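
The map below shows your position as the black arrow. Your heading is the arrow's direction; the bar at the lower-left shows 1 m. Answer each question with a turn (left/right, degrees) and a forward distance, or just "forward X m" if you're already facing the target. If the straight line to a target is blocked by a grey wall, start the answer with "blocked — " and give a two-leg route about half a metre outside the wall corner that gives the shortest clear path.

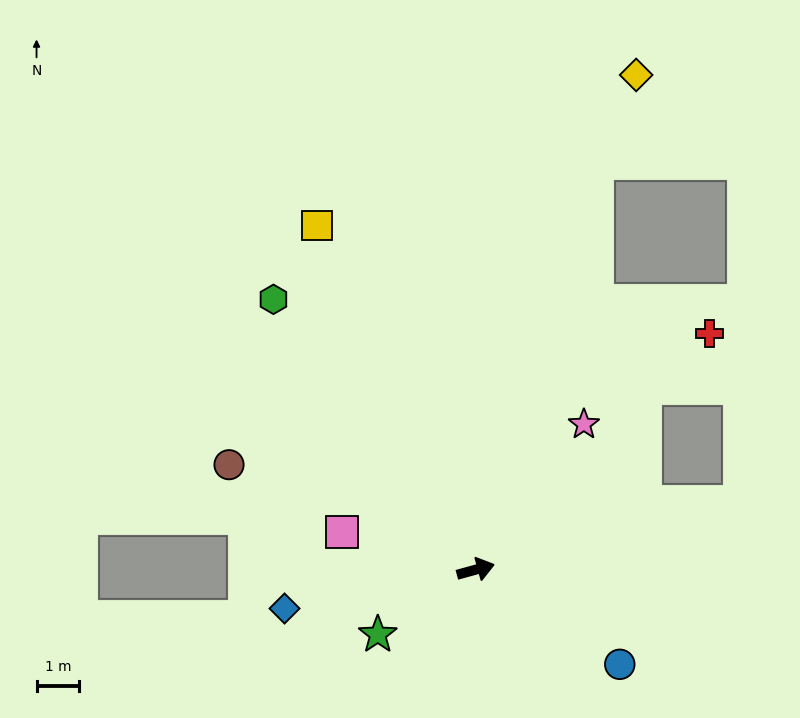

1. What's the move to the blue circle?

turn right 49°, forward 4.1 m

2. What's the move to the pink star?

turn left 38°, forward 4.3 m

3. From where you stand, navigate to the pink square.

turn left 149°, forward 3.3 m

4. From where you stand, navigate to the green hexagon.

turn left 111°, forward 7.9 m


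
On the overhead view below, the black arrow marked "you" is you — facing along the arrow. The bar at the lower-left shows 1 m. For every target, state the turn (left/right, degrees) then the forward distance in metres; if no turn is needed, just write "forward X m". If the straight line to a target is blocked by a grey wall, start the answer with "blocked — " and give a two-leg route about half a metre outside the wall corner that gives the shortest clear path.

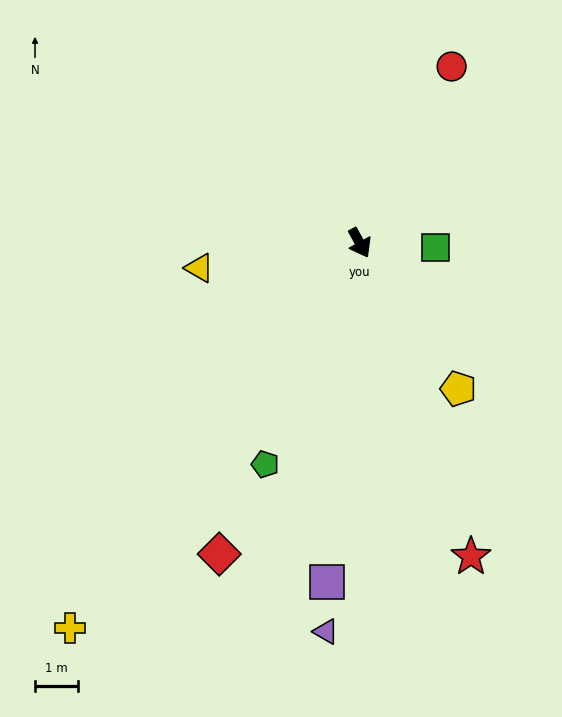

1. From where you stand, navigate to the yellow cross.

turn right 66°, forward 11.3 m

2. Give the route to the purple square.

turn right 34°, forward 8.0 m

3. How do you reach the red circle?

turn left 124°, forward 4.6 m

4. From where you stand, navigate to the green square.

turn left 58°, forward 1.8 m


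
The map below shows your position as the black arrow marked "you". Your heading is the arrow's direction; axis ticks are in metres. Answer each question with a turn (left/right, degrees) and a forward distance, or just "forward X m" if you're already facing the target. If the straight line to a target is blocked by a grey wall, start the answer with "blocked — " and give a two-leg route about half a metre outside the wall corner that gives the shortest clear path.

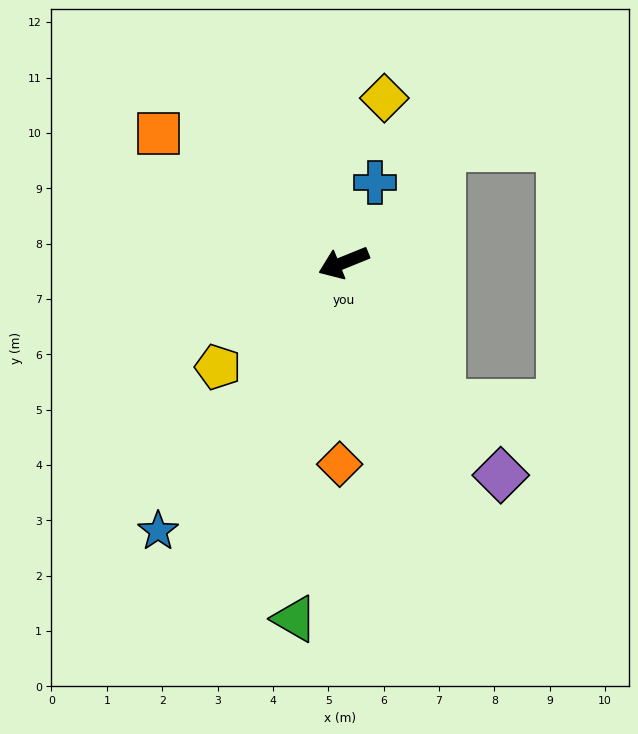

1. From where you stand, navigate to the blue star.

turn left 33°, forward 5.9 m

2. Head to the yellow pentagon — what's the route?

turn left 18°, forward 3.0 m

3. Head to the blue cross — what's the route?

turn right 134°, forward 1.6 m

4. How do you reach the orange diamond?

turn left 67°, forward 3.6 m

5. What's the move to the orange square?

turn right 57°, forward 4.1 m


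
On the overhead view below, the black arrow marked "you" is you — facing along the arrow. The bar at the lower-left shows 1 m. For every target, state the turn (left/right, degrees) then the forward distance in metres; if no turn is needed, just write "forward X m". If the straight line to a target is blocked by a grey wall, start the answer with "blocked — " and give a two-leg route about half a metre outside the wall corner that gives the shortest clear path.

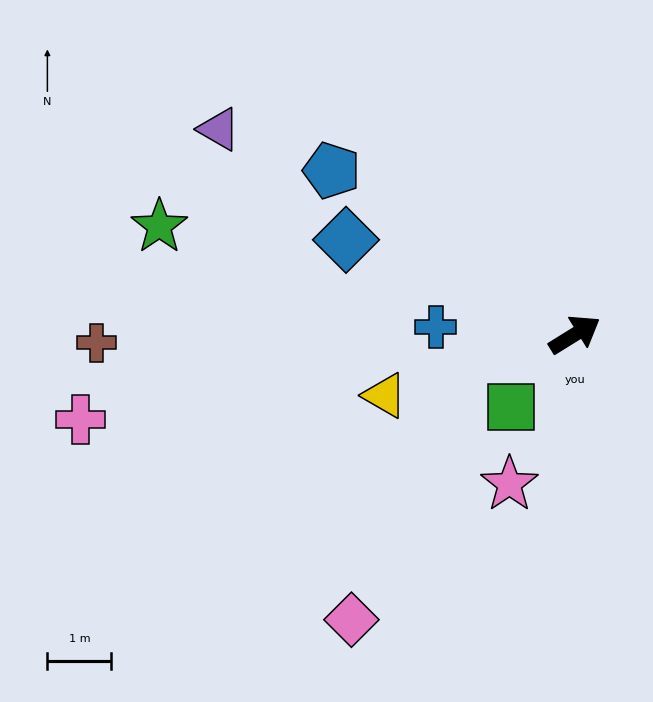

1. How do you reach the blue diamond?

turn left 126°, forward 3.9 m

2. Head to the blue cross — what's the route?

turn left 145°, forward 2.2 m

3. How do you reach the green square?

turn right 163°, forward 1.5 m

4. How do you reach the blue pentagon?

turn left 114°, forward 4.6 m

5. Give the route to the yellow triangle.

turn left 166°, forward 3.1 m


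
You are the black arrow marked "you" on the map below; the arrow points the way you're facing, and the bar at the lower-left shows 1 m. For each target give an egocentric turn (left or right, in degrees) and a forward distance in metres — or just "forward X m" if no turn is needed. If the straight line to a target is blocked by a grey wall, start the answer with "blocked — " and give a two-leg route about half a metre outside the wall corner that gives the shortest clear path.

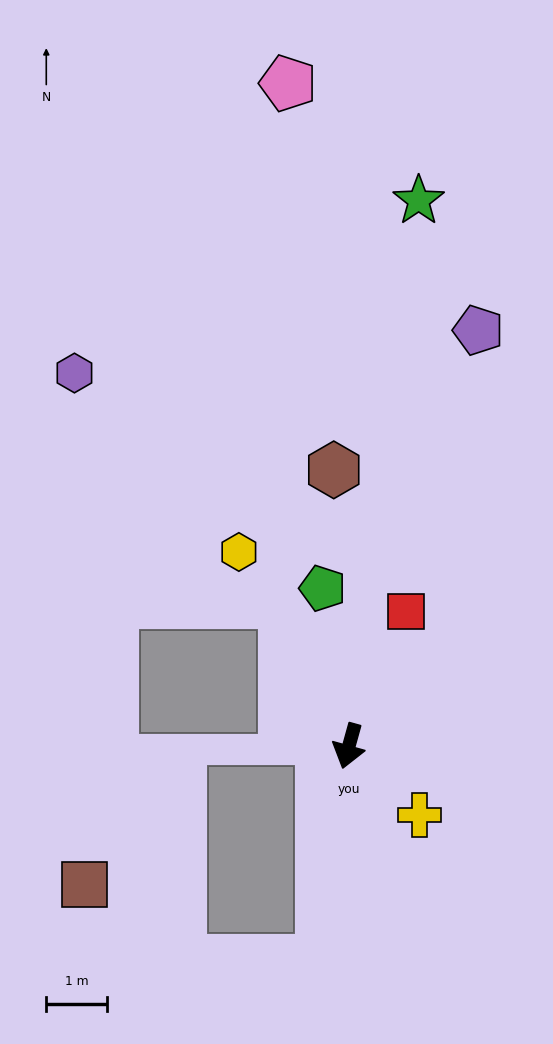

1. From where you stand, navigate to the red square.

turn left 172°, forward 2.4 m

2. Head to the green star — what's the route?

turn right 172°, forward 9.1 m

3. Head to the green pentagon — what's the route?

turn right 155°, forward 2.6 m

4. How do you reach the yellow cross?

turn left 61°, forward 1.6 m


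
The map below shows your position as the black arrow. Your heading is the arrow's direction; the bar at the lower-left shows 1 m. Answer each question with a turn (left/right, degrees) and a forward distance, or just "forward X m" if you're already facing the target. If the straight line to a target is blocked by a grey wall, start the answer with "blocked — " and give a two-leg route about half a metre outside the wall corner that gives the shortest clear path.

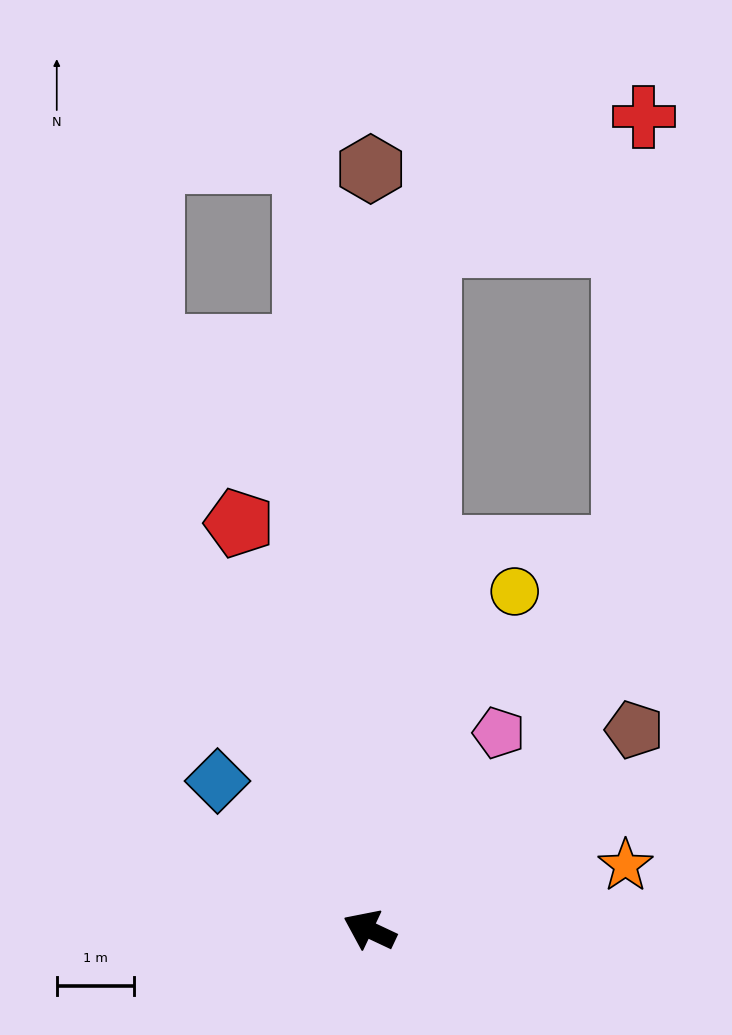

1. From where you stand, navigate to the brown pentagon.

turn right 118°, forward 4.3 m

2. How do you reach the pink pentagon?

turn right 98°, forward 3.0 m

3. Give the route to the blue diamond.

turn right 19°, forward 2.7 m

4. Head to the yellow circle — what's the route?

turn right 88°, forward 4.8 m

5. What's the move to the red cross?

blocked — turn right 70°, forward 8.9 m, then turn right 54°, forward 3.2 m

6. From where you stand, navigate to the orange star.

turn right 141°, forward 3.4 m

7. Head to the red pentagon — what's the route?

turn right 47°, forward 5.5 m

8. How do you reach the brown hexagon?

turn right 65°, forward 9.8 m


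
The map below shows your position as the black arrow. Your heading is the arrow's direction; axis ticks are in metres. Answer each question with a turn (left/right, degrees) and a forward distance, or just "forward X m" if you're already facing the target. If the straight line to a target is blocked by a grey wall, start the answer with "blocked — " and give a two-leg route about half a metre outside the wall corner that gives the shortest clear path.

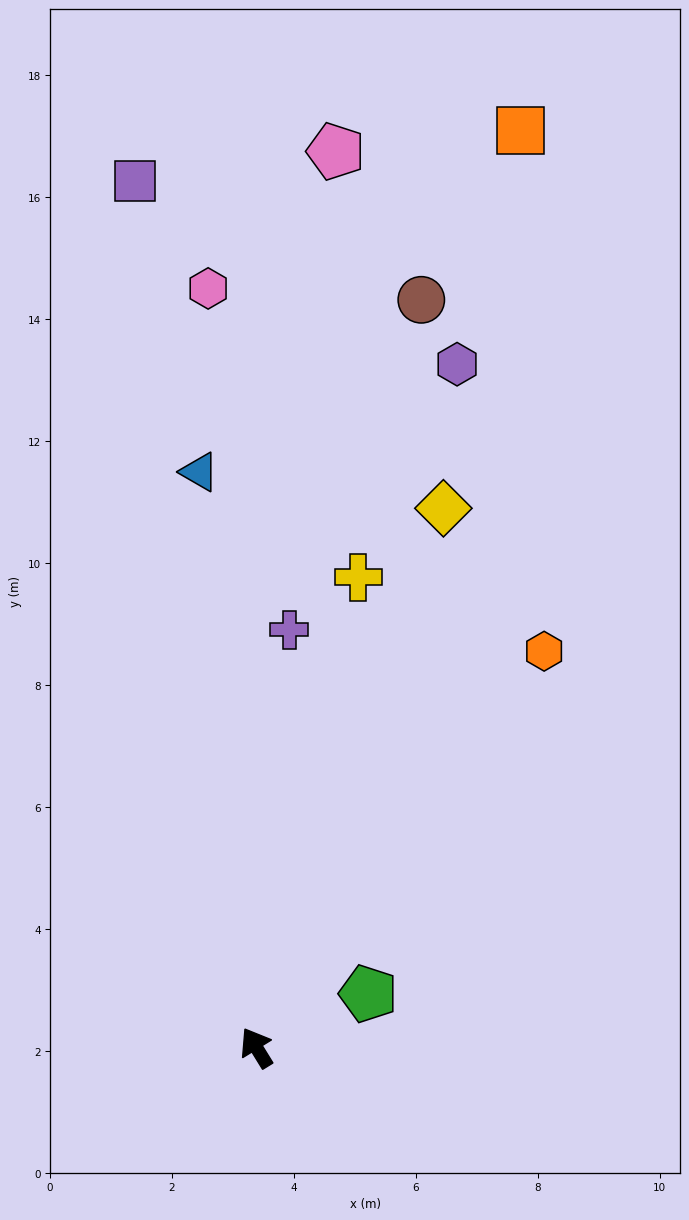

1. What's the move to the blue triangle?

turn right 26°, forward 9.5 m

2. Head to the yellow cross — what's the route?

turn right 44°, forward 7.9 m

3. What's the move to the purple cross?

turn right 36°, forward 6.9 m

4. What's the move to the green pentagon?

turn right 96°, forward 2.0 m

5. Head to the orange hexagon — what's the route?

turn right 68°, forward 8.0 m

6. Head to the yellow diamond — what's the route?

turn right 51°, forward 9.4 m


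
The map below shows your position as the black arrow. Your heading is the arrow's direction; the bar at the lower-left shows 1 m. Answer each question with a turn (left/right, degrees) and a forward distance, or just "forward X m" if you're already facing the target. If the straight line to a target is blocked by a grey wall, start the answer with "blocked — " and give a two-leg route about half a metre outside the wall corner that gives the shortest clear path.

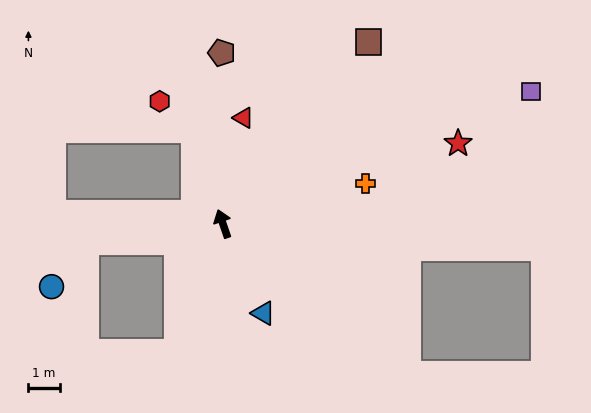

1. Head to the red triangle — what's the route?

turn right 30°, forward 3.5 m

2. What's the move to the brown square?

turn right 58°, forward 7.5 m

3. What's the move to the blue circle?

blocked — turn left 79°, forward 4.4 m, then turn left 44°, forward 1.8 m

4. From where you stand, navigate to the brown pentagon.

turn right 19°, forward 5.5 m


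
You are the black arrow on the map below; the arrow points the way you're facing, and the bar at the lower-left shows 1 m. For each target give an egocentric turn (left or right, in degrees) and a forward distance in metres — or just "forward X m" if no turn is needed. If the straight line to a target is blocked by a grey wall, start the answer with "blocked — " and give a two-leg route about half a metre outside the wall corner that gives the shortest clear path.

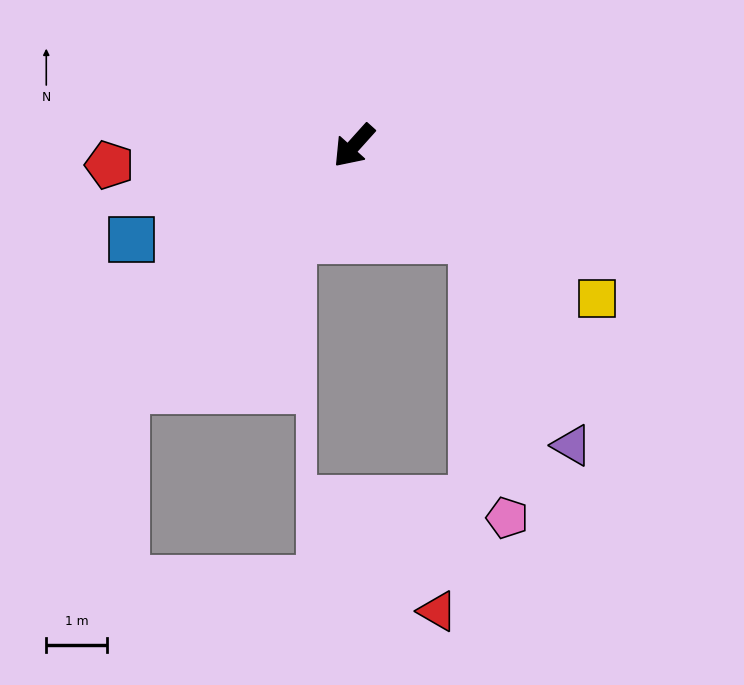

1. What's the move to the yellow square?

turn left 100°, forward 4.7 m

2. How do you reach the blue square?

turn right 25°, forward 4.0 m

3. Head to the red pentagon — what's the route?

turn right 44°, forward 4.0 m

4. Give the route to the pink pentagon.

blocked — turn left 95°, forward 2.5 m, then turn right 46°, forward 4.6 m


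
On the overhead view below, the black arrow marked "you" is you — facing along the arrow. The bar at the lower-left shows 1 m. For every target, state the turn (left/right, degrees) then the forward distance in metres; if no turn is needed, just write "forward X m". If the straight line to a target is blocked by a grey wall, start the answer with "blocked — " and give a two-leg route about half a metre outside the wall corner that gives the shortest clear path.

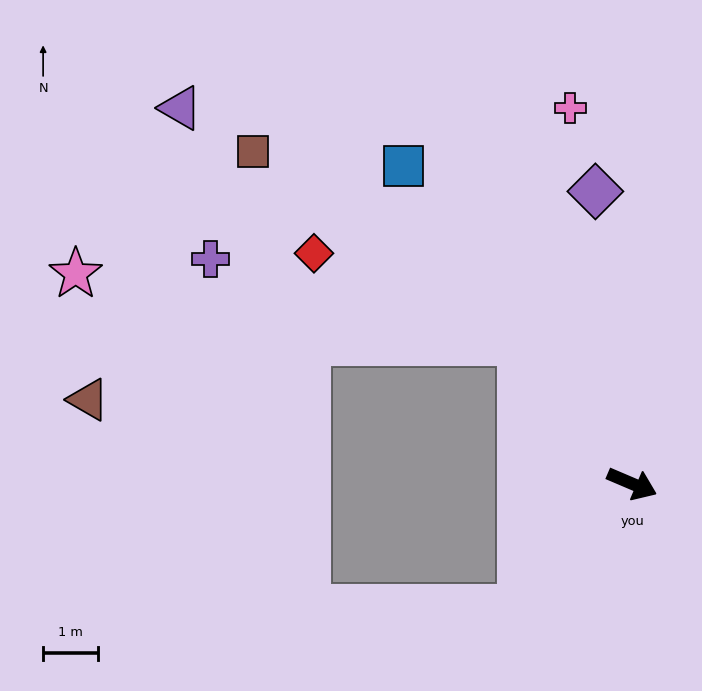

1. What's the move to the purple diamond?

turn left 120°, forward 5.4 m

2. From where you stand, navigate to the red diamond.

blocked — turn left 151°, forward 3.3 m, then turn left 29°, forward 4.1 m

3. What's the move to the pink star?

blocked — turn left 151°, forward 3.3 m, then turn left 43°, forward 8.2 m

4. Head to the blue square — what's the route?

turn left 149°, forward 7.1 m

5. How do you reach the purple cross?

blocked — turn left 151°, forward 3.3 m, then turn left 37°, forward 5.9 m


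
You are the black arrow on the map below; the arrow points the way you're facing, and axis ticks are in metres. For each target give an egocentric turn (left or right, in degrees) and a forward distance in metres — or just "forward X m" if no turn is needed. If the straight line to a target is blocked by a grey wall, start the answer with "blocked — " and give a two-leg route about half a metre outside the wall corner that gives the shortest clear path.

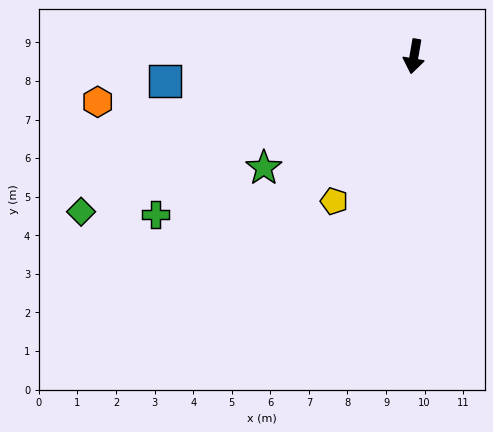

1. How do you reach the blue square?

turn right 75°, forward 6.5 m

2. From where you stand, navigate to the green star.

turn right 44°, forward 4.8 m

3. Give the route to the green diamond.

turn right 55°, forward 9.5 m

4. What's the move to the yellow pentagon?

turn right 19°, forward 4.3 m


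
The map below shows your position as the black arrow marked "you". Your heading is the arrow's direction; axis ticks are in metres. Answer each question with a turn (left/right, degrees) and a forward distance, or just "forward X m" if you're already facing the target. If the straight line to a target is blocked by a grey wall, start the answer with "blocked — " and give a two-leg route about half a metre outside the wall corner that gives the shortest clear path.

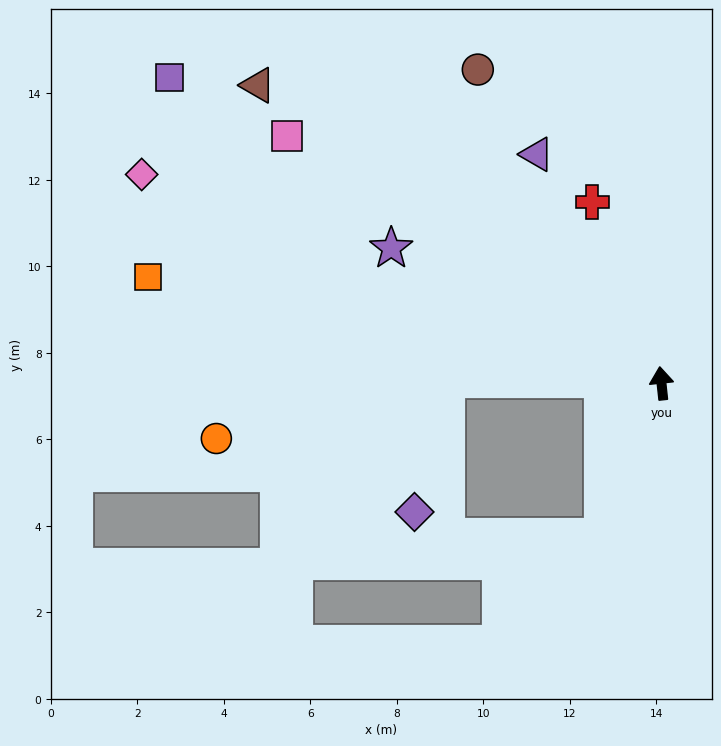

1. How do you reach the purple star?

turn left 57°, forward 7.0 m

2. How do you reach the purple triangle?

turn left 22°, forward 6.0 m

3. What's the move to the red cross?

turn left 15°, forward 4.5 m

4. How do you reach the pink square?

turn left 50°, forward 10.4 m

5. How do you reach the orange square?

turn left 72°, forward 12.1 m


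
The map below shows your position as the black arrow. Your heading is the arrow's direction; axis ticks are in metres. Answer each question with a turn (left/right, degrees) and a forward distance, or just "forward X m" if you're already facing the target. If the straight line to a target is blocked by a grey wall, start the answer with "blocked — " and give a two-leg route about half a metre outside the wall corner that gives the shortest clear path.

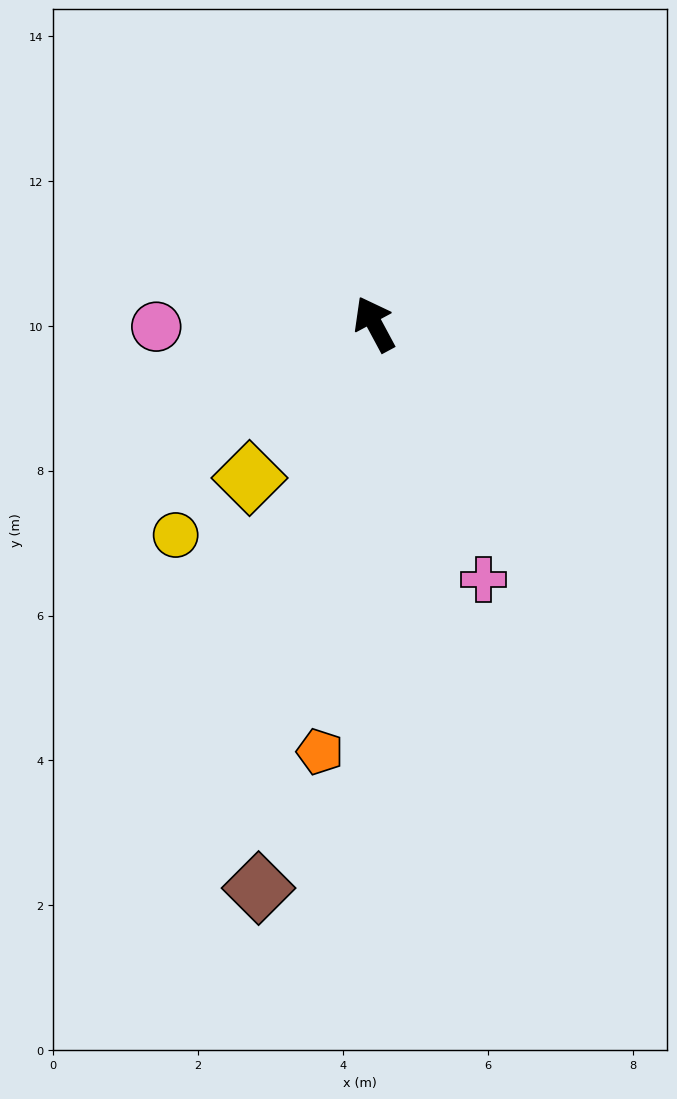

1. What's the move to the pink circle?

turn left 62°, forward 3.0 m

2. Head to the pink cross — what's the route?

turn left 175°, forward 3.8 m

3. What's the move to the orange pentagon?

turn left 145°, forward 6.0 m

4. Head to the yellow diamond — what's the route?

turn left 113°, forward 2.7 m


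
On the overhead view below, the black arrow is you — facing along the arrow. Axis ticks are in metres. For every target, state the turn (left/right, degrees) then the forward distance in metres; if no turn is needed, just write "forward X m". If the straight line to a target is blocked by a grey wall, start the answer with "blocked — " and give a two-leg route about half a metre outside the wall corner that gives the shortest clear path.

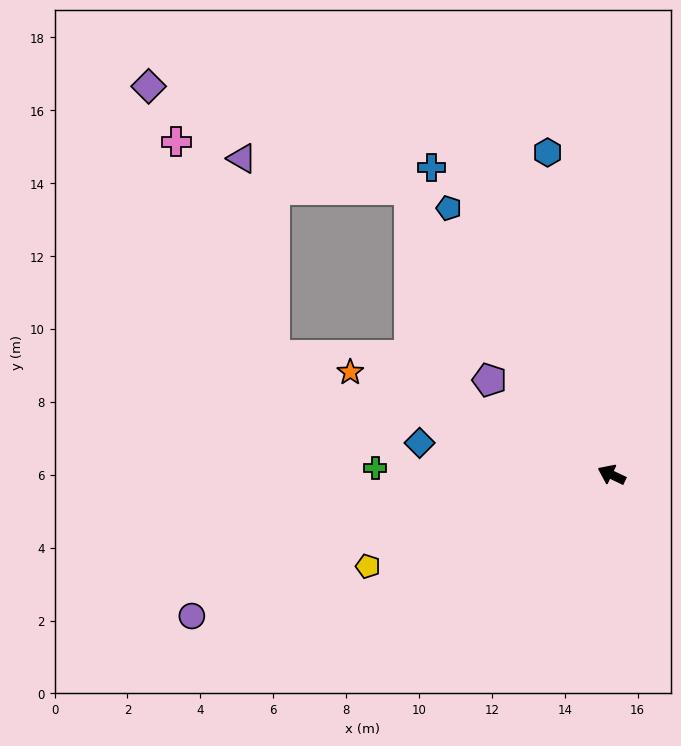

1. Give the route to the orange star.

turn left 4°, forward 7.7 m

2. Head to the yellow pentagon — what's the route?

turn left 46°, forward 7.1 m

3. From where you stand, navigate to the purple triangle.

blocked — turn right 29°, forward 9.6 m, then turn left 44°, forward 4.7 m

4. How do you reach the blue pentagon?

turn right 33°, forward 8.6 m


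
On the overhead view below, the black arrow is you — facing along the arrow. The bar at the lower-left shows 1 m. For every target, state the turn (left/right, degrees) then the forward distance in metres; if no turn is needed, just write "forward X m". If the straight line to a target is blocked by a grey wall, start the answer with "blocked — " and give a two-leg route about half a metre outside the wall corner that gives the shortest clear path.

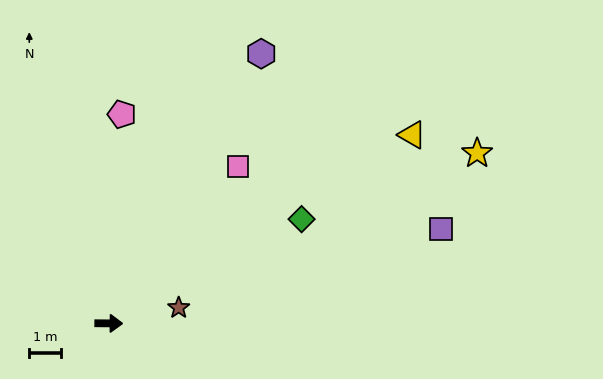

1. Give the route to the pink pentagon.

turn left 87°, forward 6.6 m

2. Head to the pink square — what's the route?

turn left 51°, forward 6.4 m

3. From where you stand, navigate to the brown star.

turn left 13°, forward 2.3 m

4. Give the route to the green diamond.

turn left 29°, forward 6.9 m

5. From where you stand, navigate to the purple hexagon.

turn left 61°, forward 9.7 m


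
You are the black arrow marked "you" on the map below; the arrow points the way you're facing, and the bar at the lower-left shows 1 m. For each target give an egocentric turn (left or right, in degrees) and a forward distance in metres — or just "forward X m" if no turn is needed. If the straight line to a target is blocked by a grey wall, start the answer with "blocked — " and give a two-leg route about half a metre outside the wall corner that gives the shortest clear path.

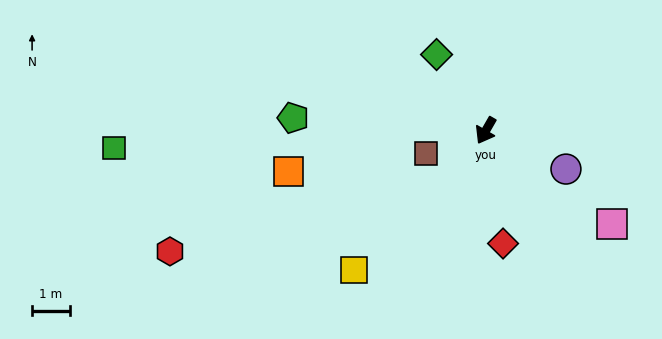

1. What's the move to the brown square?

turn right 39°, forward 1.7 m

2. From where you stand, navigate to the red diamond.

turn left 39°, forward 3.0 m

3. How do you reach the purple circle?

turn left 94°, forward 2.4 m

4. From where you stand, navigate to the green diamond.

turn right 117°, forward 2.4 m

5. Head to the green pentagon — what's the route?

turn right 64°, forward 5.1 m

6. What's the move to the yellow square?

turn right 13°, forward 5.1 m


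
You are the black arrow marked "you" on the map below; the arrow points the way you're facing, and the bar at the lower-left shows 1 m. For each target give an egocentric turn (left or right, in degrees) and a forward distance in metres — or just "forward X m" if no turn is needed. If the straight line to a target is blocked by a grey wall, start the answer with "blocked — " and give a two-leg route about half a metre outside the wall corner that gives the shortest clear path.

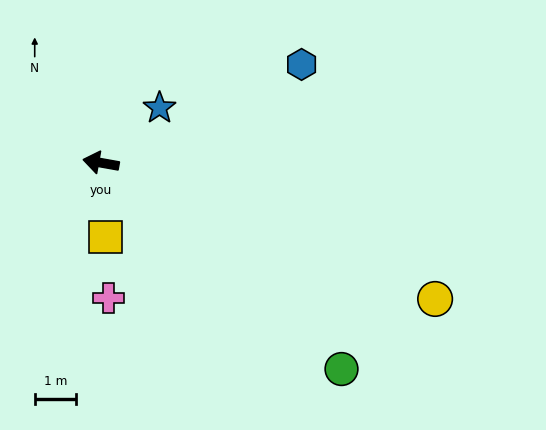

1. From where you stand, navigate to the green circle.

turn left 150°, forward 7.6 m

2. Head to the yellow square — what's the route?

turn left 104°, forward 1.8 m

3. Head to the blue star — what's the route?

turn right 127°, forward 1.9 m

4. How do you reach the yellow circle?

turn left 168°, forward 8.7 m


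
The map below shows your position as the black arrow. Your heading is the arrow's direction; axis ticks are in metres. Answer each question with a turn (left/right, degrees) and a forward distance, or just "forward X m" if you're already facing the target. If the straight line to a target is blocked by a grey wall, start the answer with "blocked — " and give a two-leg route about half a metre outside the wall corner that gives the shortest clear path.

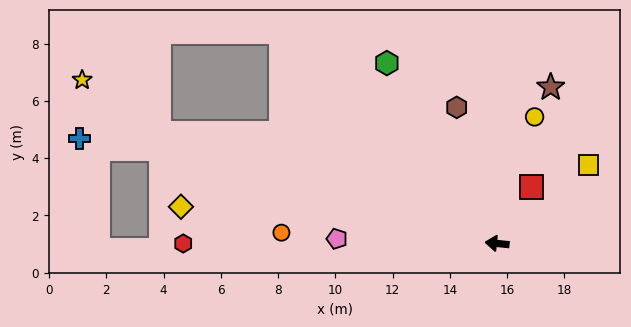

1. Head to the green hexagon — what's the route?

turn right 53°, forward 7.4 m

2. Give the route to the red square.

turn right 116°, forward 2.3 m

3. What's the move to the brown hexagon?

turn right 68°, forward 5.0 m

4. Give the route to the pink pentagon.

turn left 4°, forward 5.6 m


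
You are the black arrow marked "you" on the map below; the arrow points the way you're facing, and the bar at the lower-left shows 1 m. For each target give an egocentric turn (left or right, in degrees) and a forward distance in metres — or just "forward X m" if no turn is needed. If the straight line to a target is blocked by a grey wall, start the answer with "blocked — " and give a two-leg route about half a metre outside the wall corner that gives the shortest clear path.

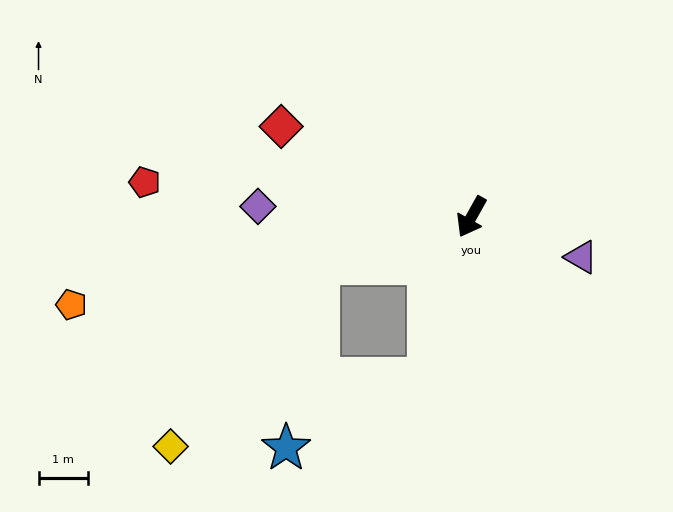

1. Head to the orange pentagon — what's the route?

turn right 48°, forward 8.3 m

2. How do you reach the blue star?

blocked — turn left 14°, forward 3.4 m, then turn right 49°, forward 3.2 m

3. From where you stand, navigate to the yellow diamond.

blocked — turn right 44°, forward 3.2 m, then turn left 34°, forward 4.8 m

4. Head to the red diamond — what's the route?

turn right 86°, forward 4.3 m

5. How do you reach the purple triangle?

turn left 99°, forward 2.4 m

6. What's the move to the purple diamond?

turn right 64°, forward 4.4 m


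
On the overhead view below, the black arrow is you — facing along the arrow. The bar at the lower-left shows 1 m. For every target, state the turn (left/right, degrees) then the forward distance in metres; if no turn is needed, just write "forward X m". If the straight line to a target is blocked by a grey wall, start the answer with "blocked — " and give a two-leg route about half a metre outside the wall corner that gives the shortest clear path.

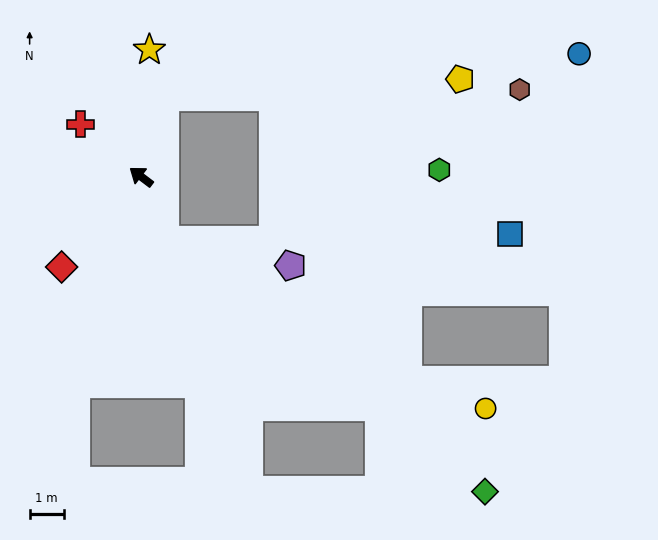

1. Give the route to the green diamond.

blocked — turn left 147°, forward 2.0 m, then turn left 32°, forward 12.0 m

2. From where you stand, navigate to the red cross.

turn right 4°, forward 2.4 m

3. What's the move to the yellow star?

turn right 57°, forward 3.7 m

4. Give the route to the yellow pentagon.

blocked — turn right 69°, forward 2.5 m, then turn right 70°, forward 8.7 m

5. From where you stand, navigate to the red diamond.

turn left 86°, forward 3.5 m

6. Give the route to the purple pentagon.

blocked — turn left 147°, forward 2.0 m, then turn left 59°, forward 3.8 m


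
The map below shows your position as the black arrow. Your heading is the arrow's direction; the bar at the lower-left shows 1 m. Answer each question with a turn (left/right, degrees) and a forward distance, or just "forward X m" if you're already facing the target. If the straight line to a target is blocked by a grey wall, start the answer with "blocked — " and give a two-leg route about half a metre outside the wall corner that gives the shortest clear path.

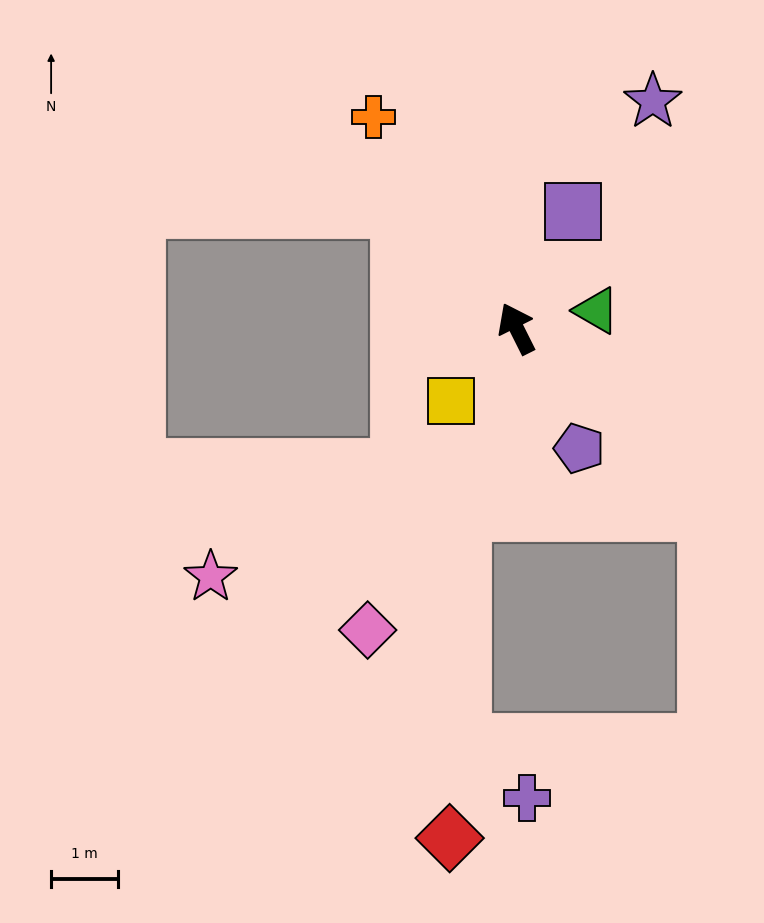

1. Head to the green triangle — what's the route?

turn right 104°, forward 1.2 m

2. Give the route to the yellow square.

turn left 111°, forward 1.5 m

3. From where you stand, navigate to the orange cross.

turn left 8°, forward 3.8 m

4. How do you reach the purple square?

turn right 52°, forward 1.9 m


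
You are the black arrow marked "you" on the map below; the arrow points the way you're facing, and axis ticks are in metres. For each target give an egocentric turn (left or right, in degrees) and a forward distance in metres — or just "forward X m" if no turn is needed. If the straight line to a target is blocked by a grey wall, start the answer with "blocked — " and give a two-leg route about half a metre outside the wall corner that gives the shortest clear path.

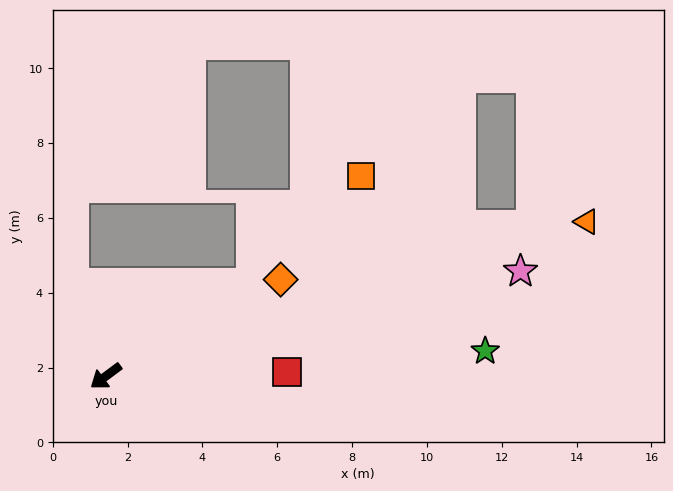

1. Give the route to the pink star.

turn left 158°, forward 11.4 m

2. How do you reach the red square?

turn left 145°, forward 4.8 m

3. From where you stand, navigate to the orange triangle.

turn left 161°, forward 13.5 m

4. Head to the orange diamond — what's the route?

turn left 172°, forward 5.3 m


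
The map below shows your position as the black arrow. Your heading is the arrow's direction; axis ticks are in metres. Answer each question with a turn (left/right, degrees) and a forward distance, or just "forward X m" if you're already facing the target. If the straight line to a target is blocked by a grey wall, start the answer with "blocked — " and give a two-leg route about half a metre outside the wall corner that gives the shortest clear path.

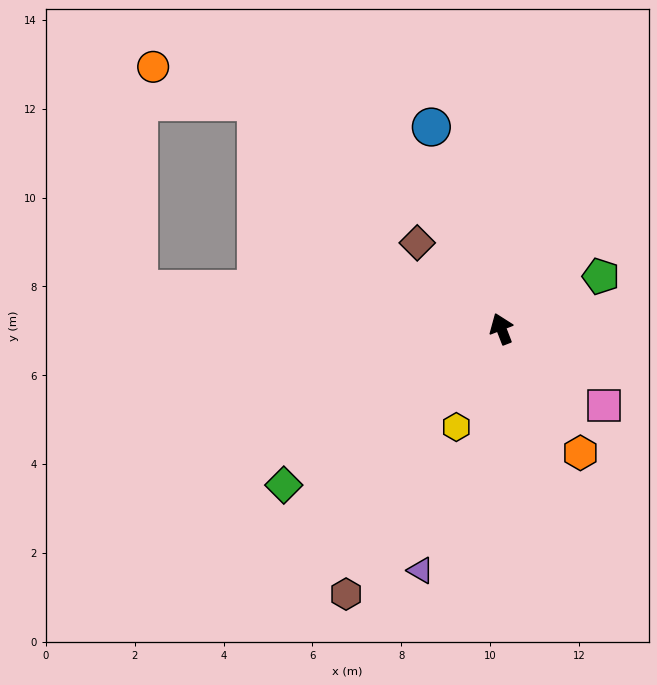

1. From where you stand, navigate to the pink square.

turn right 148°, forward 2.9 m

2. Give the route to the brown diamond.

turn left 23°, forward 2.7 m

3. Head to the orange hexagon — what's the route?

turn right 169°, forward 3.3 m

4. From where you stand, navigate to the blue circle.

turn right 2°, forward 4.8 m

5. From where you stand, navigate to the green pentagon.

turn right 83°, forward 2.5 m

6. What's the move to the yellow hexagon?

turn left 134°, forward 2.4 m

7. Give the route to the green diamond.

turn left 105°, forward 6.0 m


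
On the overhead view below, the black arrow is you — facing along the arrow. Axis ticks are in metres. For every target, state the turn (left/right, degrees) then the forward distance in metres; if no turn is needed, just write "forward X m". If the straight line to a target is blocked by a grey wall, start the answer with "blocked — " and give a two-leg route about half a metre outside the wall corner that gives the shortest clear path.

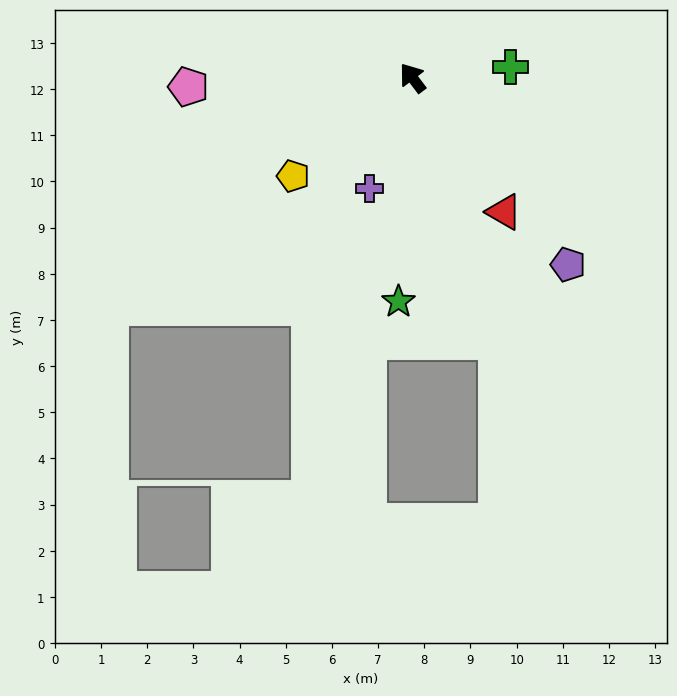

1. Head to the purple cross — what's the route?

turn left 122°, forward 2.6 m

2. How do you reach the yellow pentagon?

turn left 92°, forward 3.3 m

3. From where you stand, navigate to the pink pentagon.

turn left 55°, forward 4.9 m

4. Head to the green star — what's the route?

turn left 139°, forward 4.9 m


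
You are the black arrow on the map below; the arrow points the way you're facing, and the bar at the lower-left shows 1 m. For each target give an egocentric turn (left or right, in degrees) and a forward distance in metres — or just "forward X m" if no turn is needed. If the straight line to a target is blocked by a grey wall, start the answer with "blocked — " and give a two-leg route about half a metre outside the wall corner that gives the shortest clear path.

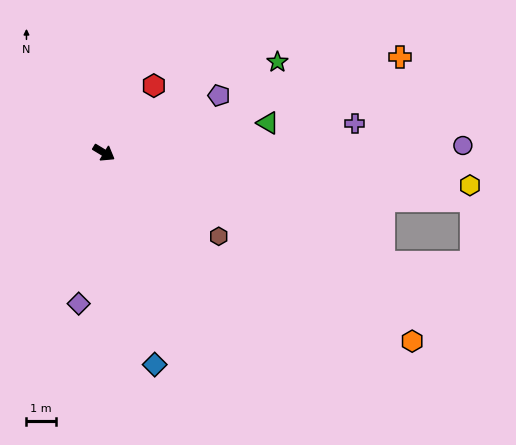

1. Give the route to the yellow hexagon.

turn left 26°, forward 12.6 m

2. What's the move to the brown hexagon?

turn right 5°, forward 4.9 m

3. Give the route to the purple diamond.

turn right 68°, forward 5.3 m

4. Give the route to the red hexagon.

turn left 85°, forward 2.9 m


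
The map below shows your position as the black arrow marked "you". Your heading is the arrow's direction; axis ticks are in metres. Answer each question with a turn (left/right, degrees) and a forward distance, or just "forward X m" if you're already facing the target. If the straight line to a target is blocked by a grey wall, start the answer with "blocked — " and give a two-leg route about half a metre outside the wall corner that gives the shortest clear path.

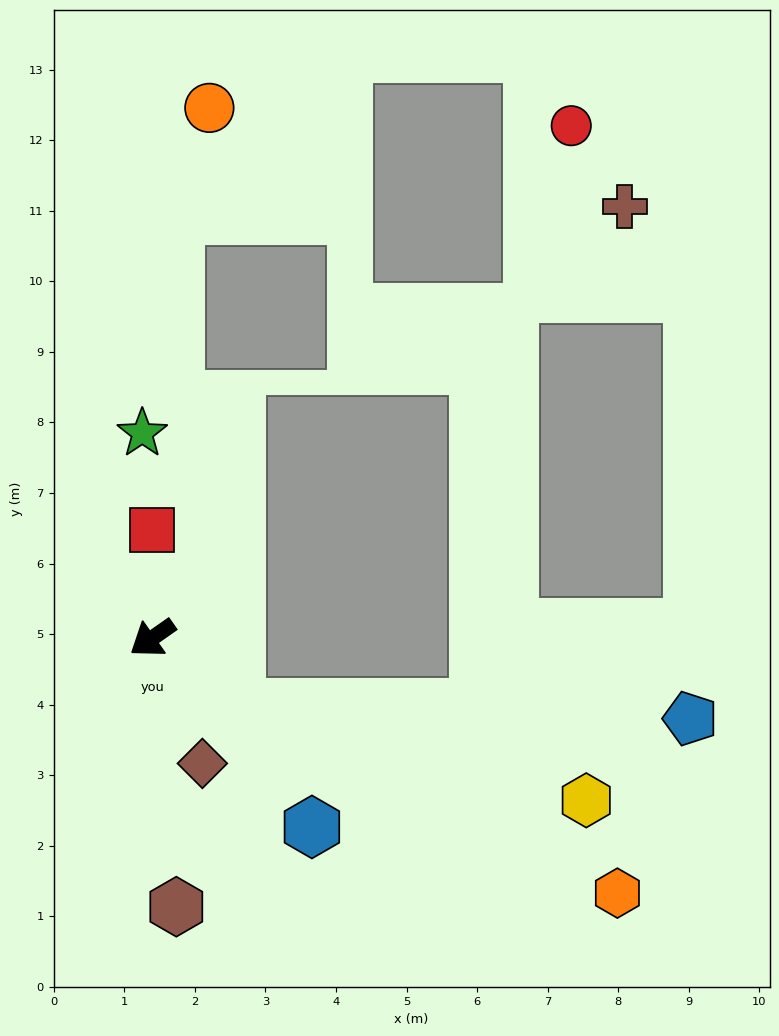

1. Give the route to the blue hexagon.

turn left 95°, forward 3.5 m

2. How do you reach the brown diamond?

turn left 77°, forward 1.9 m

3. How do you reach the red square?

turn right 125°, forward 1.5 m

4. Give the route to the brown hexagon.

turn left 60°, forward 3.8 m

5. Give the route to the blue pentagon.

blocked — turn left 105°, forward 1.5 m, then turn left 39°, forward 6.4 m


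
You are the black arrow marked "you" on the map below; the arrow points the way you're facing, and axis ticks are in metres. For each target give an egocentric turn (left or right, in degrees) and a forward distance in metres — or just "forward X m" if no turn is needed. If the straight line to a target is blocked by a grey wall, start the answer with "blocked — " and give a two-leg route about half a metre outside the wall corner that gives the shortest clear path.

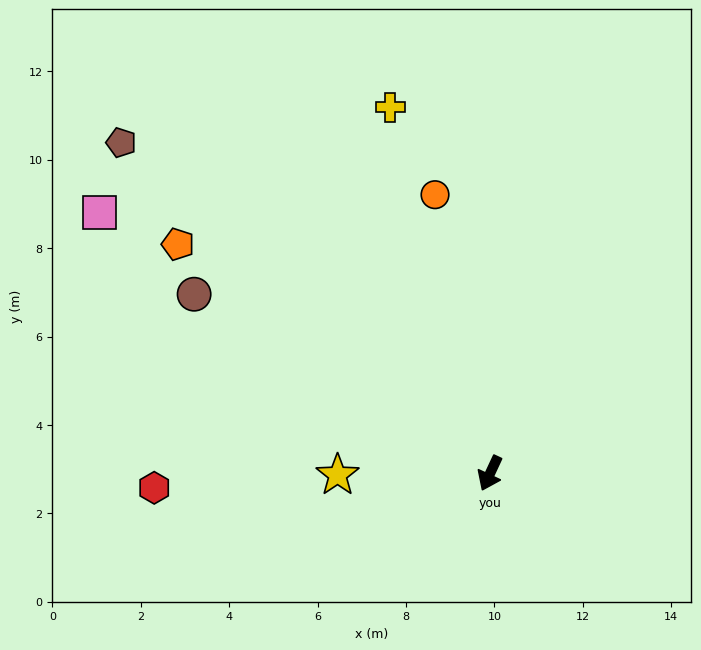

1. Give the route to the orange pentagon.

turn right 101°, forward 8.8 m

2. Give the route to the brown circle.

turn right 96°, forward 7.8 m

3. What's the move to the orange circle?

turn right 144°, forward 6.4 m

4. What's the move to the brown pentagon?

turn right 107°, forward 11.2 m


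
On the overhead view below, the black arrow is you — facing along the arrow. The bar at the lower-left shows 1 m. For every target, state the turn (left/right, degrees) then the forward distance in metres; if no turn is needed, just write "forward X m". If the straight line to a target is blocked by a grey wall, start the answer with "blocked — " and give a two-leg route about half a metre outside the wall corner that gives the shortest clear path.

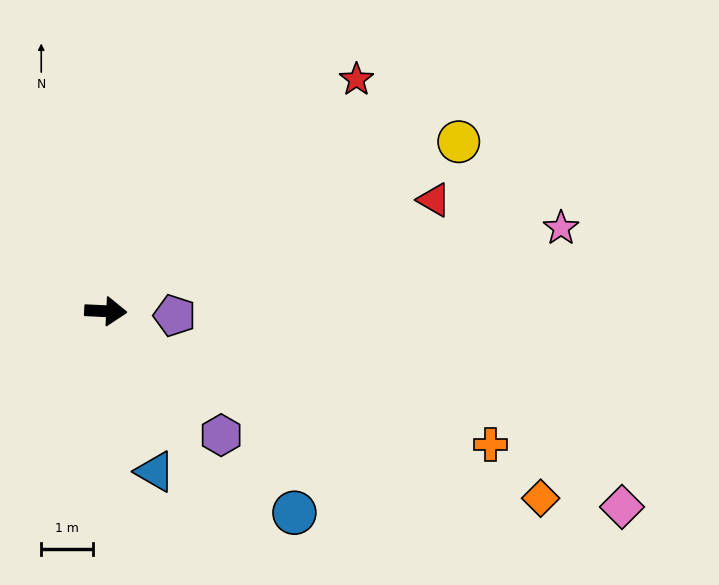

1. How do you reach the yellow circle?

turn left 28°, forward 7.5 m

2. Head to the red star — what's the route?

turn left 46°, forward 6.5 m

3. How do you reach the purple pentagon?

forward 1.3 m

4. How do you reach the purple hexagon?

turn right 44°, forward 3.2 m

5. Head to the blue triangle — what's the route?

turn right 70°, forward 3.2 m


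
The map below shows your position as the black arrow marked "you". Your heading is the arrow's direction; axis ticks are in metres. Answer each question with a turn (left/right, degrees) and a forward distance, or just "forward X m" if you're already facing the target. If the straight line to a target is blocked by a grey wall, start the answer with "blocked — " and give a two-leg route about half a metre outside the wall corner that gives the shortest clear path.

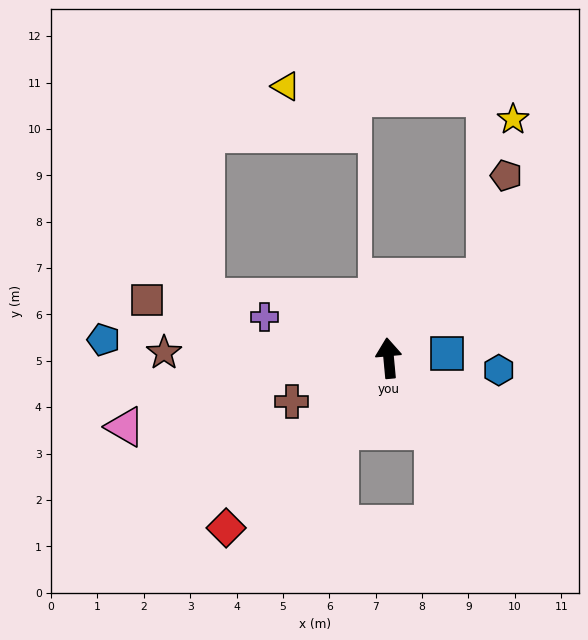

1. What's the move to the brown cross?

turn left 109°, forward 2.3 m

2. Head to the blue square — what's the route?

turn right 91°, forward 1.3 m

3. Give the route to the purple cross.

turn left 66°, forward 2.8 m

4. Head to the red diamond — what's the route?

turn left 131°, forward 5.1 m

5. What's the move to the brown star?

turn left 83°, forward 4.8 m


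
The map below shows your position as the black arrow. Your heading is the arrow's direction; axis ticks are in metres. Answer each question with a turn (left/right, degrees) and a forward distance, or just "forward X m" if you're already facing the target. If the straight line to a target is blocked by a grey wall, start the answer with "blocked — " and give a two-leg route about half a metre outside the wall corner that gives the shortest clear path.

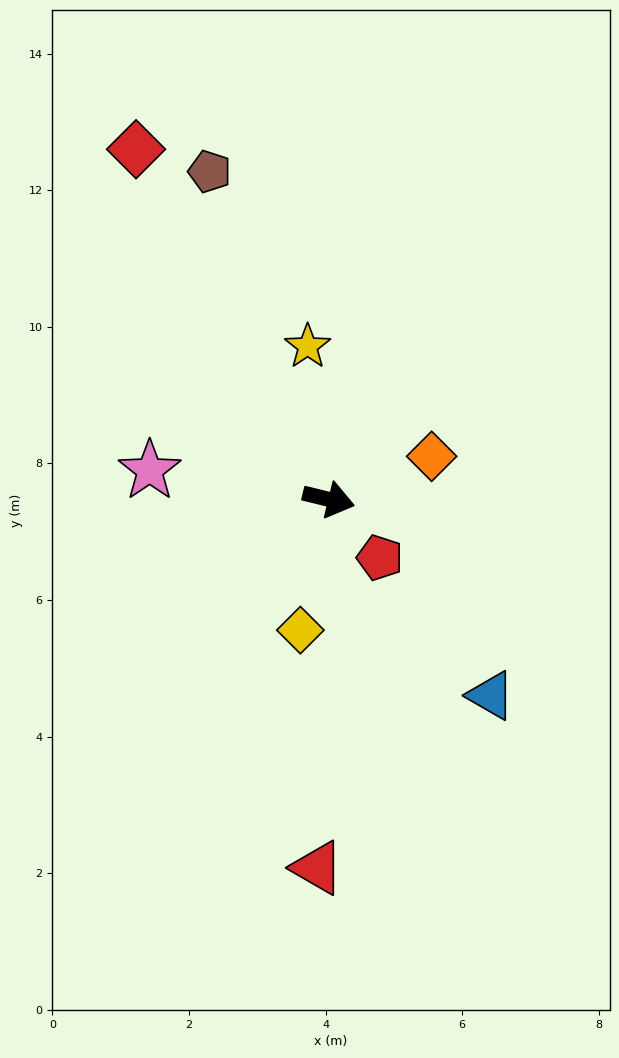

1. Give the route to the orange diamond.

turn left 36°, forward 1.6 m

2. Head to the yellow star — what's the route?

turn left 112°, forward 2.3 m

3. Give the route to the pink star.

turn right 175°, forward 2.7 m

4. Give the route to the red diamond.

turn left 133°, forward 5.9 m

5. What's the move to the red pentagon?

turn right 35°, forward 1.1 m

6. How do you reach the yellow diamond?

turn right 89°, forward 2.0 m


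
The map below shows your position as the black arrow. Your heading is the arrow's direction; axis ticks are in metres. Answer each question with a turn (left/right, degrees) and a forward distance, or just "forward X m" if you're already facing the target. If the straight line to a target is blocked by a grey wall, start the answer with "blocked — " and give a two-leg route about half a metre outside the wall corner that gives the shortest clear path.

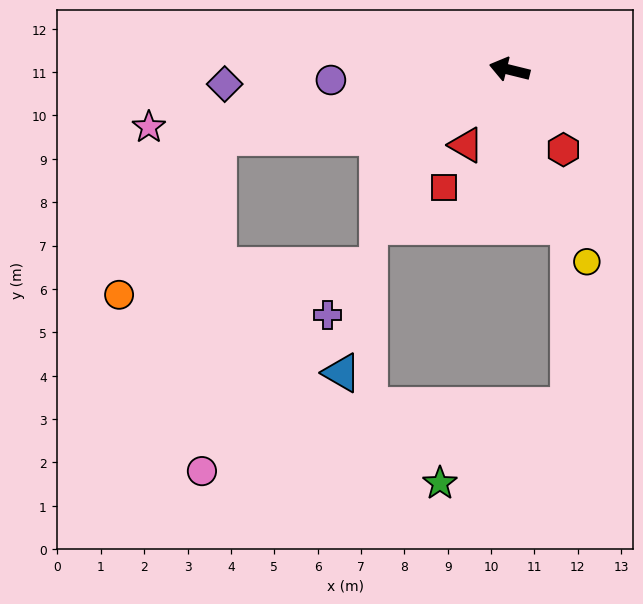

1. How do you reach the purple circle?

turn left 17°, forward 4.1 m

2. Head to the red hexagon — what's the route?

turn left 138°, forward 2.2 m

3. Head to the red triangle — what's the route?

turn left 74°, forward 2.0 m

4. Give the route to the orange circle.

blocked — turn left 27°, forward 6.9 m, then turn left 45°, forward 4.3 m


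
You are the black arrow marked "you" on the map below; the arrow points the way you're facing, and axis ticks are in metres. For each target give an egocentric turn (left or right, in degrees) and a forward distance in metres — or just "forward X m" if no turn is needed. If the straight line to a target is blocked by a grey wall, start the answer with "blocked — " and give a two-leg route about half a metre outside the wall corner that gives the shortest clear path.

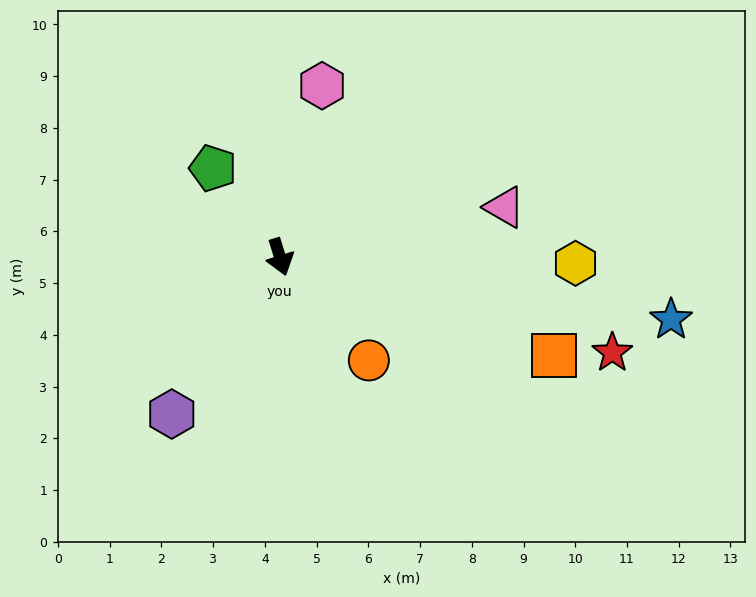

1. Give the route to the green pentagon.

turn right 160°, forward 2.2 m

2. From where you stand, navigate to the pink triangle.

turn left 85°, forward 4.4 m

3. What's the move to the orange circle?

turn left 24°, forward 2.6 m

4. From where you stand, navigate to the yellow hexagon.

turn left 72°, forward 5.7 m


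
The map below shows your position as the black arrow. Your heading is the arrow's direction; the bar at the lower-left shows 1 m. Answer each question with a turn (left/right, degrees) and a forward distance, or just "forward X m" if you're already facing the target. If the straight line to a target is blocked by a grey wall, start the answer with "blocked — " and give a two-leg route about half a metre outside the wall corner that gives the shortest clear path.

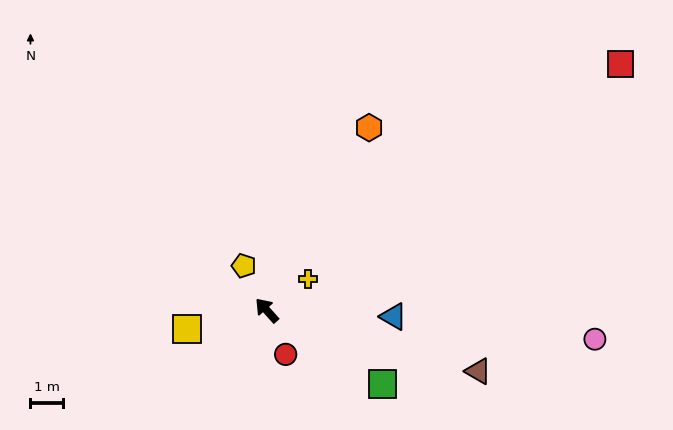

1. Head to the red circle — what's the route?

turn left 161°, forward 1.5 m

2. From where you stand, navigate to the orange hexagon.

turn right 71°, forward 6.4 m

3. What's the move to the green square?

turn right 164°, forward 4.2 m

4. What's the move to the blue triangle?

turn right 135°, forward 3.9 m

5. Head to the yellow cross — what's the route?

turn right 95°, forward 1.6 m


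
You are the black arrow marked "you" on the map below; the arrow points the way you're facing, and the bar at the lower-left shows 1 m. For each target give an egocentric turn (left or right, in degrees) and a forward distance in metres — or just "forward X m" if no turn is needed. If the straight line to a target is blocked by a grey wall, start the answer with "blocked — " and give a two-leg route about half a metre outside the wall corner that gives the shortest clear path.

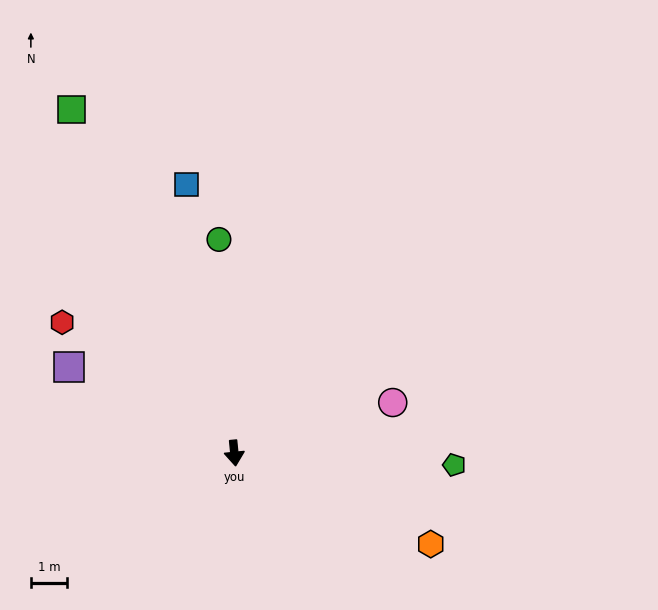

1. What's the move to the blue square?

turn right 175°, forward 7.6 m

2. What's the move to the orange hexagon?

turn left 60°, forward 6.0 m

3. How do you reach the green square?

turn right 160°, forward 10.6 m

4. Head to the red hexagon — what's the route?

turn right 133°, forward 6.0 m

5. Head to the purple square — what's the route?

turn right 123°, forward 5.2 m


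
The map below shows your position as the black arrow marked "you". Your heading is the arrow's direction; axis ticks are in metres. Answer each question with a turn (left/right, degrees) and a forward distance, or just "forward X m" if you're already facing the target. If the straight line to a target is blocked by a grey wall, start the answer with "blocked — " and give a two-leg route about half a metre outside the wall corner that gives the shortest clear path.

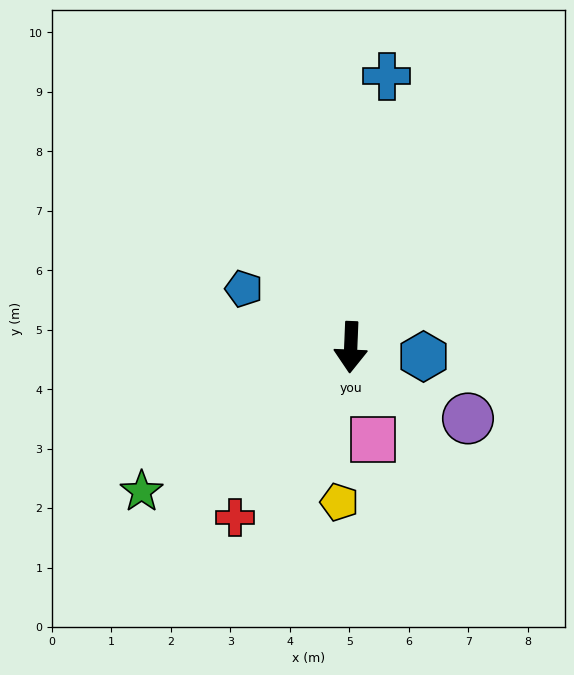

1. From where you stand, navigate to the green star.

turn right 53°, forward 4.3 m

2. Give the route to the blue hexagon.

turn left 85°, forward 1.2 m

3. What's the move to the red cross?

turn right 32°, forward 3.5 m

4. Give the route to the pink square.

turn left 16°, forward 1.6 m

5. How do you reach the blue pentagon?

turn right 116°, forward 2.1 m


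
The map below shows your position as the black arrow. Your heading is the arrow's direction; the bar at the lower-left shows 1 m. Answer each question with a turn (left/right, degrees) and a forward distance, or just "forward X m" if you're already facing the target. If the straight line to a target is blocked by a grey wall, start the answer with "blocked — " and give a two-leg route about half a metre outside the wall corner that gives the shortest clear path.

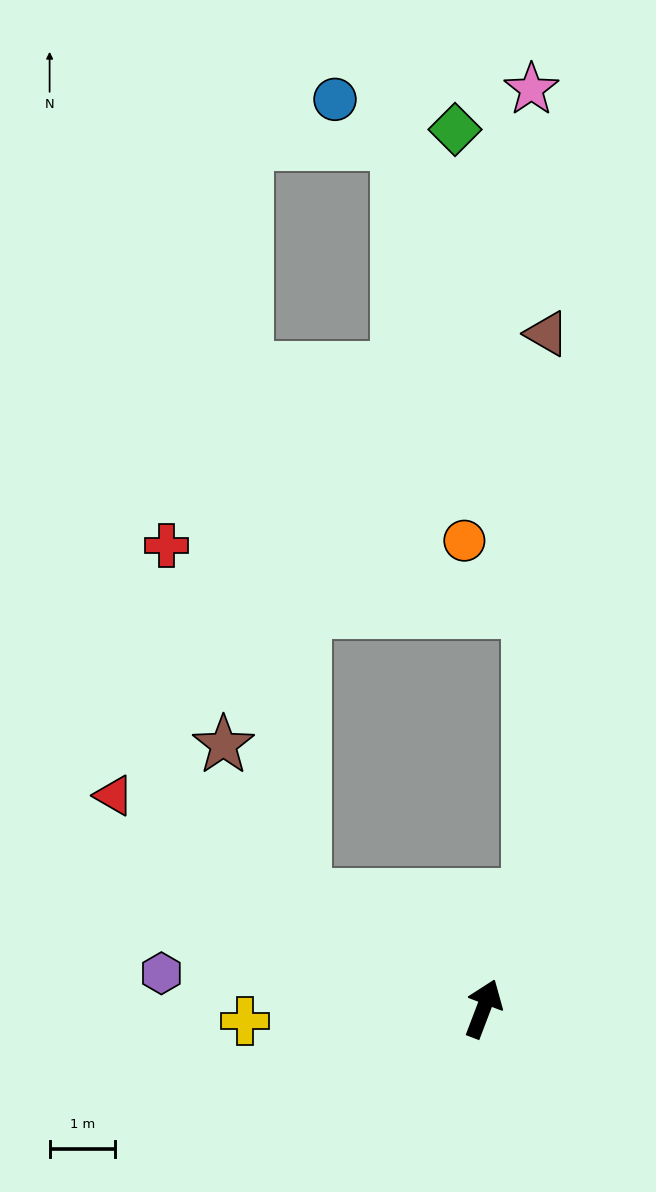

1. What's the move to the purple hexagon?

turn left 105°, forward 5.0 m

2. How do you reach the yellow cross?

turn left 114°, forward 3.6 m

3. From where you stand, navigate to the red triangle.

turn left 81°, forward 6.5 m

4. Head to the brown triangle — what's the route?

blocked — forward 1.9 m, then turn left 19°, forward 8.6 m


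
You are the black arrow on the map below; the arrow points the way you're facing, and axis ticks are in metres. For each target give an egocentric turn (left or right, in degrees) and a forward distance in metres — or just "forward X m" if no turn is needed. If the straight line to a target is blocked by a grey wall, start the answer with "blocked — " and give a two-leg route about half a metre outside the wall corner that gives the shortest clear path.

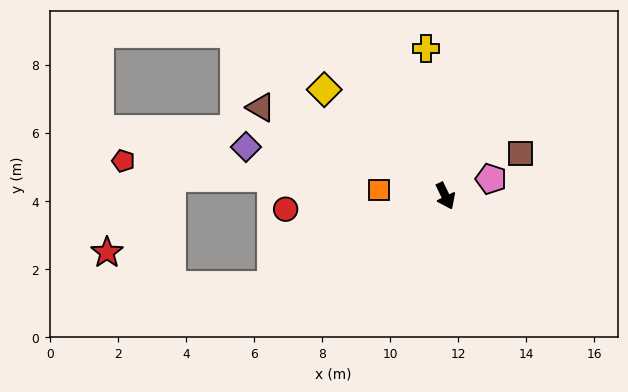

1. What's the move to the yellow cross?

turn left 162°, forward 4.4 m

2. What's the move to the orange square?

turn right 121°, forward 2.0 m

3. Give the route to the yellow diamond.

turn right 157°, forward 4.7 m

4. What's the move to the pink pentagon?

turn left 85°, forward 1.4 m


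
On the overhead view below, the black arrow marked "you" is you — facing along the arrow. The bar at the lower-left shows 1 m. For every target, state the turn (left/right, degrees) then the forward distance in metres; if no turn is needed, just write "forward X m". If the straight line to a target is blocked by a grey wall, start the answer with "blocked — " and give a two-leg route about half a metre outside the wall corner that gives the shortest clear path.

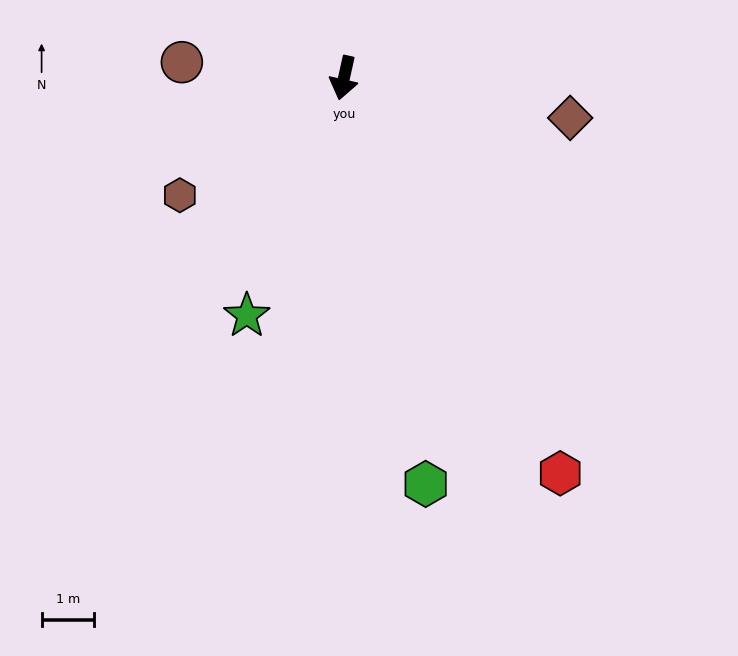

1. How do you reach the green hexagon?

turn left 24°, forward 7.9 m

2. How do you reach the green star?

turn right 10°, forward 4.9 m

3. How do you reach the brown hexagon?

turn right 42°, forward 3.8 m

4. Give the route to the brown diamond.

turn left 92°, forward 4.4 m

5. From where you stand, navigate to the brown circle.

turn right 83°, forward 3.1 m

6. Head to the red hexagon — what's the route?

turn left 41°, forward 8.6 m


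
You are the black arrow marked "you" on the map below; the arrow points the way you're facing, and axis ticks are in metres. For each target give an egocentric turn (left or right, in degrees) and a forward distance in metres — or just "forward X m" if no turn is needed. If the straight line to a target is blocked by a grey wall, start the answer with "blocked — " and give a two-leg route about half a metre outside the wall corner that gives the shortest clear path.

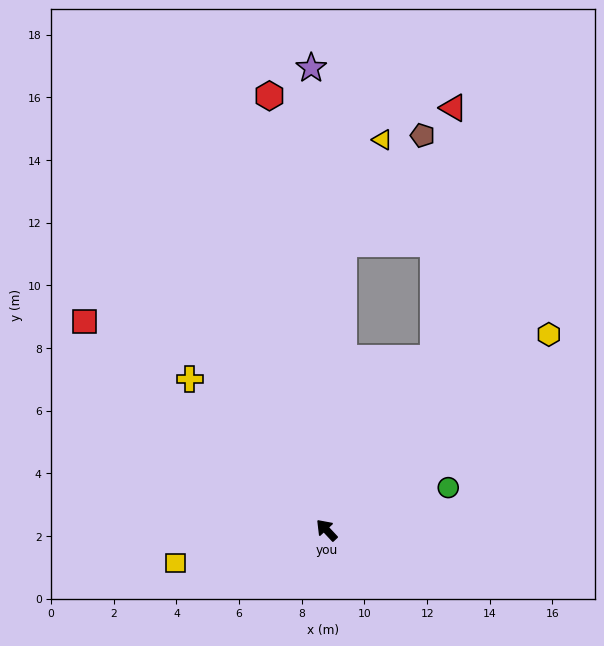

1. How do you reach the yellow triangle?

blocked — turn right 47°, forward 9.1 m, then turn right 16°, forward 3.5 m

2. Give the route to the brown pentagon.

blocked — turn right 47°, forward 9.1 m, then turn right 32°, forward 4.3 m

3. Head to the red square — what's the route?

turn left 6°, forward 10.2 m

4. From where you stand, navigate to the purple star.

turn right 41°, forward 14.8 m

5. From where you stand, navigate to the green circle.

turn right 114°, forward 4.1 m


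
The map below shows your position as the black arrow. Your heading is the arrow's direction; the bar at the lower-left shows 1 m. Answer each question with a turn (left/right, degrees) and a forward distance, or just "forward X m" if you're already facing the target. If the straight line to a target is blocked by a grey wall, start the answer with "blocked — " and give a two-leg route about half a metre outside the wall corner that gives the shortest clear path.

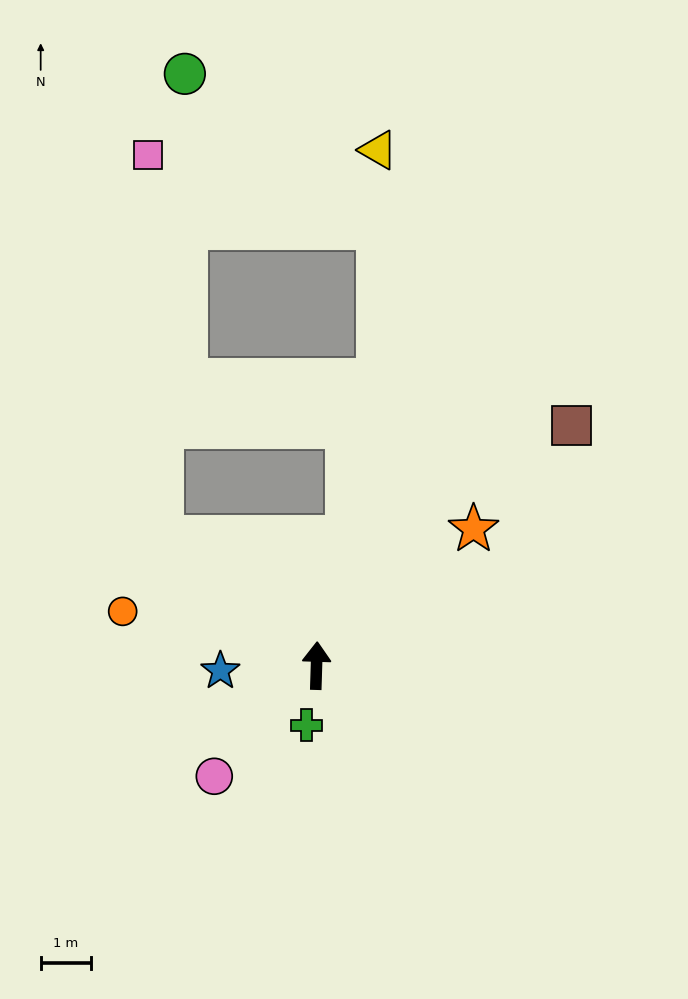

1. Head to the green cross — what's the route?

turn left 172°, forward 1.2 m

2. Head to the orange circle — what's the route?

turn left 76°, forward 4.0 m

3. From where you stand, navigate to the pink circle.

turn left 139°, forward 3.0 m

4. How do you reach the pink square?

blocked — turn left 52°, forward 4.0 m, then turn right 48°, forward 7.6 m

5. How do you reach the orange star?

turn right 47°, forward 4.1 m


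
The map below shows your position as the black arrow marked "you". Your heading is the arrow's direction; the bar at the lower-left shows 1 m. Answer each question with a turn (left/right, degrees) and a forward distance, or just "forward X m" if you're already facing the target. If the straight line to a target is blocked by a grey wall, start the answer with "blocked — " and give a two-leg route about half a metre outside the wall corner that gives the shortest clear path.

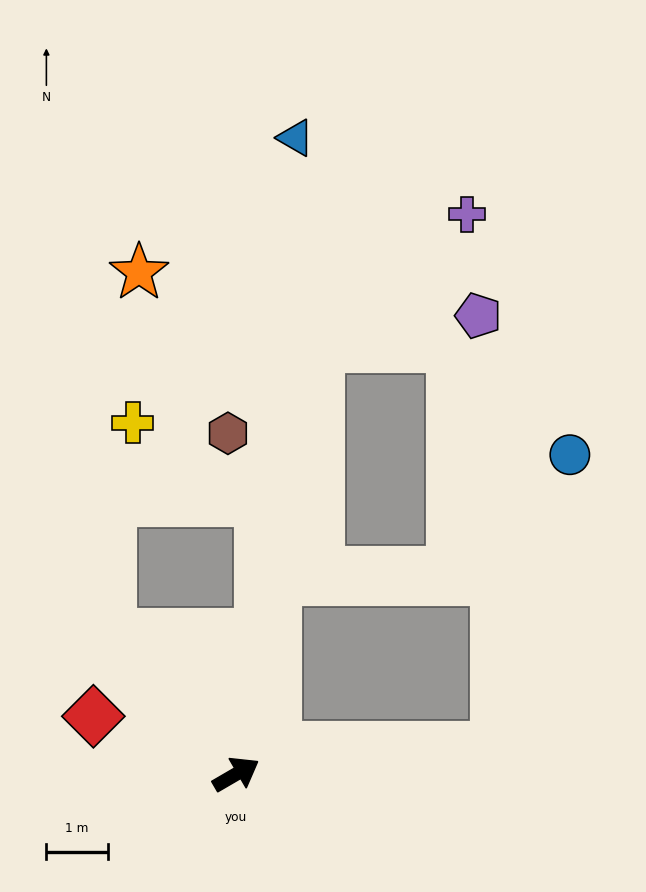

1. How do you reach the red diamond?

turn left 128°, forward 2.5 m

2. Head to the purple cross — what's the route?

blocked — turn left 49°, forward 7.1 m, then turn right 38°, forward 3.3 m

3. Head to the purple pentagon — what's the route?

blocked — turn left 49°, forward 7.1 m, then turn right 68°, forward 2.7 m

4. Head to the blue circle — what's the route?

blocked — turn right 24°, forward 4.3 m, then turn left 70°, forward 4.9 m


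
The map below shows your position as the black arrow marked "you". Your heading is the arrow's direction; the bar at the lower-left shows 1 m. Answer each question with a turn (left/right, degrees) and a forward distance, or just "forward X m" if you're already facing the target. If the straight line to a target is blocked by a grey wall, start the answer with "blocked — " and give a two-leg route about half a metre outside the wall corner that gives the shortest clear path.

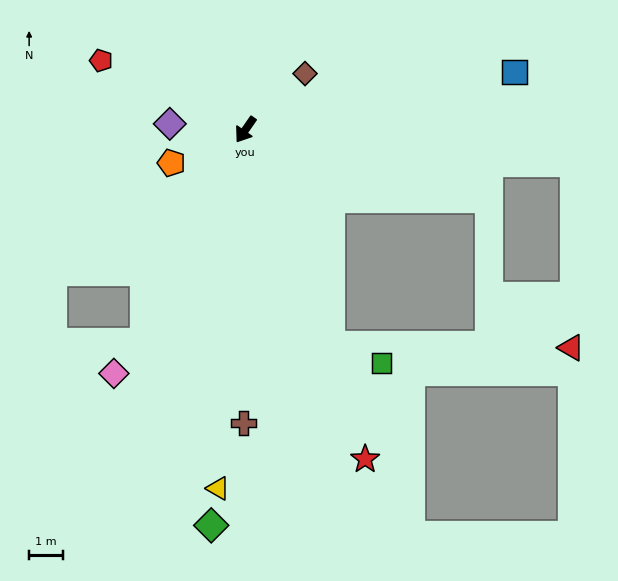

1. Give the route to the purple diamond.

turn right 60°, forward 2.3 m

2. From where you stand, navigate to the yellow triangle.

turn left 30°, forward 10.7 m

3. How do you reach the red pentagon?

turn right 81°, forward 4.8 m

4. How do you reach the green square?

blocked — turn left 56°, forward 6.9 m, then turn left 49°, forward 1.6 m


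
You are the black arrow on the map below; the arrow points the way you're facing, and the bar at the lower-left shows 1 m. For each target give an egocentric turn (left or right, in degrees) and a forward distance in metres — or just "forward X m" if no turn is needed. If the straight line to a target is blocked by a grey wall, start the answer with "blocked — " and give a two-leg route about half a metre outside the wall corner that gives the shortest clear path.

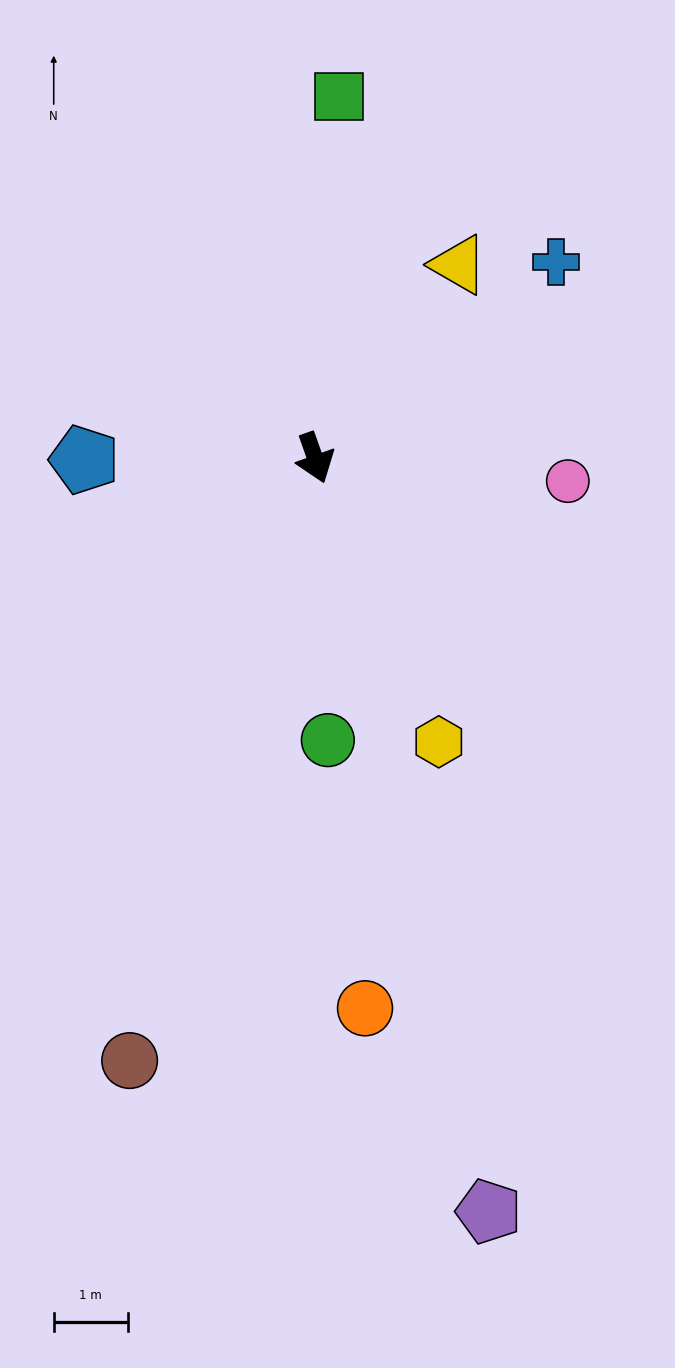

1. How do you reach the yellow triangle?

turn left 124°, forward 3.3 m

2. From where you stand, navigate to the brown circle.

turn right 37°, forward 8.5 m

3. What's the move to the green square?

turn left 157°, forward 4.9 m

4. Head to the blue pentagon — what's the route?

turn right 109°, forward 3.1 m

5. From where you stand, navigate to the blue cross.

turn left 110°, forward 4.2 m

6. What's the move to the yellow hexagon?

turn left 4°, forward 4.2 m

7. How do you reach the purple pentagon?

turn right 7°, forward 10.5 m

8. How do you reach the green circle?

turn right 17°, forward 3.8 m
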